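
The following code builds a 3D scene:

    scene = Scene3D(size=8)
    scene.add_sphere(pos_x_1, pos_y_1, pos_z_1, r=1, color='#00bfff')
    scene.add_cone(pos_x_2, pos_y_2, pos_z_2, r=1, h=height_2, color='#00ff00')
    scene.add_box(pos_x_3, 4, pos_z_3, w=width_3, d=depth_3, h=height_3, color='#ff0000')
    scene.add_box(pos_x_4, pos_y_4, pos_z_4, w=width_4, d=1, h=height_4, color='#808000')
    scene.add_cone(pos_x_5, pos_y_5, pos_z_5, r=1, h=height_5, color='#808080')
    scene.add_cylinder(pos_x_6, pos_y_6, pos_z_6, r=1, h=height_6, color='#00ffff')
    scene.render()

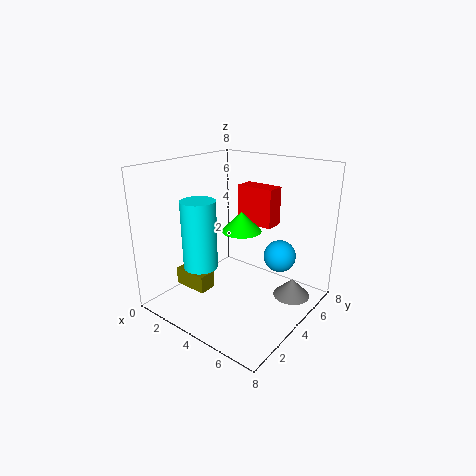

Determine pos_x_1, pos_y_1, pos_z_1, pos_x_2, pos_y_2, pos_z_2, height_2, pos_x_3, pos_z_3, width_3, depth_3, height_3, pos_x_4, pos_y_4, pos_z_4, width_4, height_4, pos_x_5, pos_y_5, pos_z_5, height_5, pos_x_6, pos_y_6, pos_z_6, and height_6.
pos_x_1 = 5
pos_y_1 = 7
pos_z_1 = 2
pos_x_2 = 5
pos_y_2 = 3
pos_z_2 = 5
height_2 = 1
pos_x_3 = 4
pos_z_3 = 5
width_3 = 2
depth_3 = 1
height_3 = 2
pos_x_4 = 1
pos_y_4 = 2
pos_z_4 = 1
width_4 = 2
height_4 = 1
pos_x_5 = 7
pos_y_5 = 5
pos_z_5 = 1
height_5 = 1
pos_x_6 = 2
pos_y_6 = 3
pos_z_6 = 2
height_6 = 4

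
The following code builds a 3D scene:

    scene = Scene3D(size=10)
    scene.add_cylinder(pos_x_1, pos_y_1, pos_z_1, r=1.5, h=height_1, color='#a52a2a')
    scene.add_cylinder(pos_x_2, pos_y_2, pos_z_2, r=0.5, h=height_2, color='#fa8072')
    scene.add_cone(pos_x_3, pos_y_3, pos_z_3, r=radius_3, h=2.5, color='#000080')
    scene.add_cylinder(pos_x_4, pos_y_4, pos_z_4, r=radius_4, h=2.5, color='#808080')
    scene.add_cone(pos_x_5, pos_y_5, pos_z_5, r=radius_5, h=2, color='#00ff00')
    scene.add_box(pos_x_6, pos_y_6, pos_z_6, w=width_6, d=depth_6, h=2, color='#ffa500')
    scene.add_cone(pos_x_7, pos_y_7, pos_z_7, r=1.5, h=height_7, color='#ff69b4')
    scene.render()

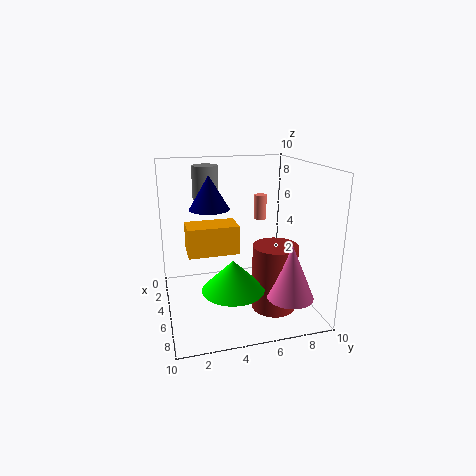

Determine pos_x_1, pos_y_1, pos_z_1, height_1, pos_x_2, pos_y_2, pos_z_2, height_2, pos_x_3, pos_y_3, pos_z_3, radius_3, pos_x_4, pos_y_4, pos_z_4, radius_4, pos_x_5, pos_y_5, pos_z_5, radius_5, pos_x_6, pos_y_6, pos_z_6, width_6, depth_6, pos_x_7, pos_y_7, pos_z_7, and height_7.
pos_x_1 = 7, pos_y_1 = 7, pos_z_1 = 0.5, height_1 = 4.5, pos_x_2 = 1, pos_y_2 = 8, pos_z_2 = 5, height_2 = 2, pos_x_3 = 2.5, pos_y_3 = 3.5, pos_z_3 = 6.5, radius_3 = 1.5, pos_x_4 = 1, pos_y_4 = 3.5, pos_z_4 = 7, radius_4 = 1, pos_x_5 = 7.5, pos_y_5 = 4, pos_z_5 = 2.5, radius_5 = 2, pos_x_6 = 3.5, pos_y_6 = 1.5, pos_z_6 = 4, width_6 = 2, depth_6 = 3.5, pos_x_7 = 8.5, pos_y_7 = 7.5, pos_z_7 = 2, height_7 = 3.5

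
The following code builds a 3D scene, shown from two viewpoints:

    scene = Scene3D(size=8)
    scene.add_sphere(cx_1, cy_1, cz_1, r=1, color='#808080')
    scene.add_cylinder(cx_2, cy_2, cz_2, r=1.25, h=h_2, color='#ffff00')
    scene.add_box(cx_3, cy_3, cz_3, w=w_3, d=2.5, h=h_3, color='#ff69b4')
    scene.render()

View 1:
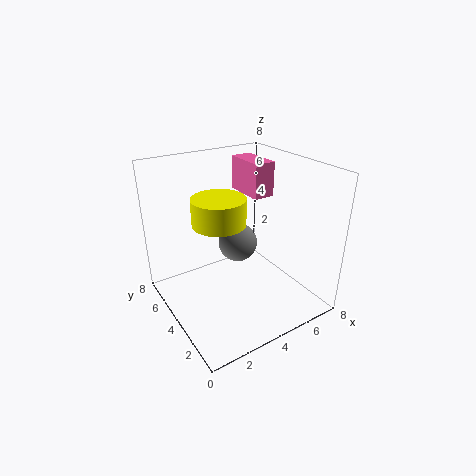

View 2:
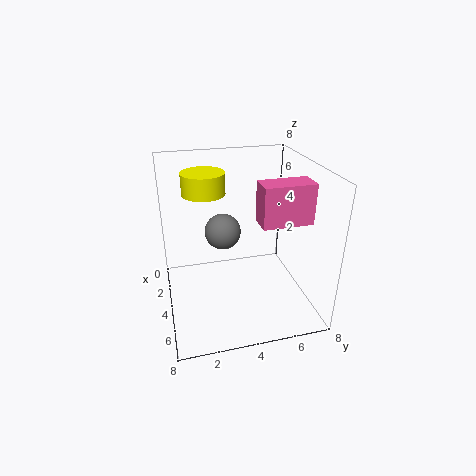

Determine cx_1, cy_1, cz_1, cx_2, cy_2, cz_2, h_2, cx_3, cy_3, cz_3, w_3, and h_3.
cx_1 = 3.5
cy_1 = 3.25
cz_1 = 4.25
cx_2 = 2
cy_2 = 2.5
cz_2 = 6
h_2 = 1.25
cx_3 = 5.5
cy_3 = 4.5
cz_3 = 5.75
w_3 = 1.25
h_3 = 2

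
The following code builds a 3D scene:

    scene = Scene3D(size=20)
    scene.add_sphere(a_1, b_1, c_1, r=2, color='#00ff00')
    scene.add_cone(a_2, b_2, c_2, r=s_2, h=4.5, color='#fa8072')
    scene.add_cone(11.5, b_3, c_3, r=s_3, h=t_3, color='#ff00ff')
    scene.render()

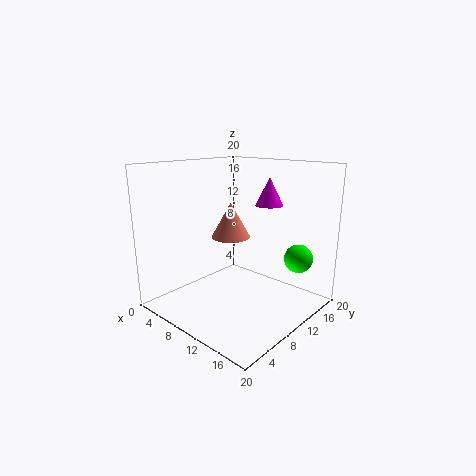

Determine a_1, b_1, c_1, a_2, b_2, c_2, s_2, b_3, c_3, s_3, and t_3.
a_1 = 16.5, b_1 = 15.5, c_1 = 7, a_2 = 11, b_2 = 7.5, c_2 = 11, s_2 = 2.5, b_3 = 15, c_3 = 14, s_3 = 2, t_3 = 4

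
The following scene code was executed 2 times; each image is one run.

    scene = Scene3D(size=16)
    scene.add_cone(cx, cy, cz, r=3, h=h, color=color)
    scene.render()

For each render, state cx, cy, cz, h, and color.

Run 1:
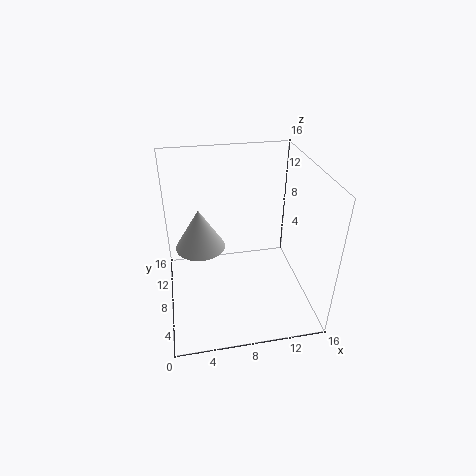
cx = 4, cy = 11.5, cz = 5, h = 5, color = 'lightgray'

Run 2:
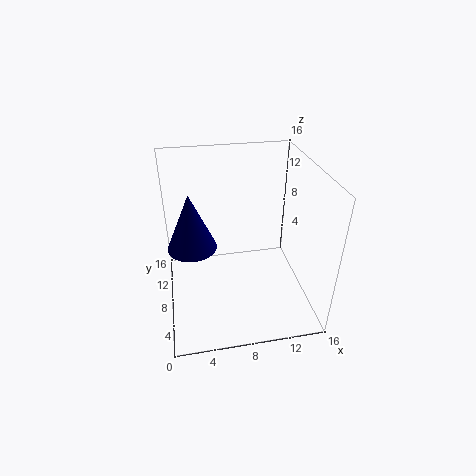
cx = 3, cy = 11.5, cz = 5, h = 7, color = 'navy'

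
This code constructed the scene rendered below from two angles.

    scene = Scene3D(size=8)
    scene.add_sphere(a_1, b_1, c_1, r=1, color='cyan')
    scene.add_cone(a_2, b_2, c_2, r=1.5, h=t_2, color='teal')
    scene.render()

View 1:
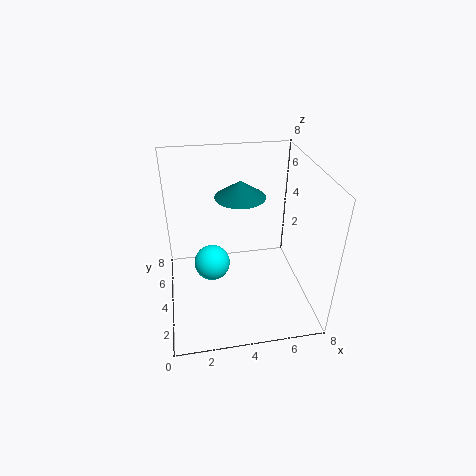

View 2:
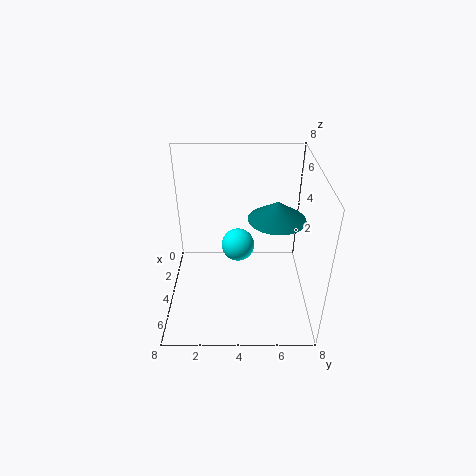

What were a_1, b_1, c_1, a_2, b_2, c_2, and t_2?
a_1 = 2.5
b_1 = 4
c_1 = 2.5
a_2 = 4.5
b_2 = 6
c_2 = 5.5
t_2 = 1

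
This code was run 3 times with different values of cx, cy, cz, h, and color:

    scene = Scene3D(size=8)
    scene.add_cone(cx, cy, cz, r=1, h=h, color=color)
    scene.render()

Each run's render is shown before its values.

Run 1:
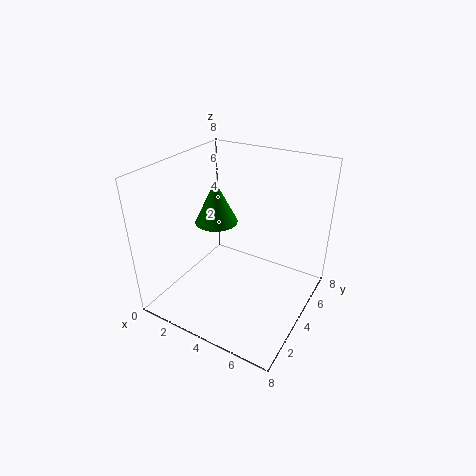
cx = 4
cy = 2
cz = 6
h = 2
color = 'green'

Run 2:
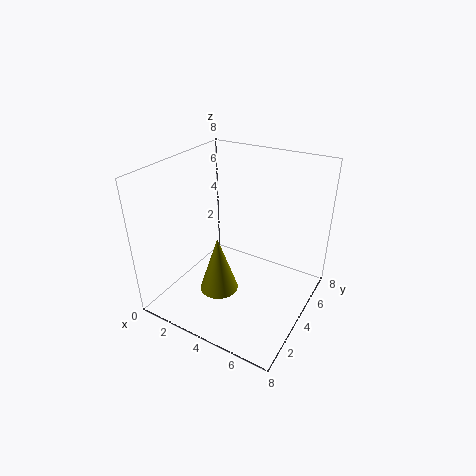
cx = 4
cy = 2
cz = 2
h = 3
color = 'olive'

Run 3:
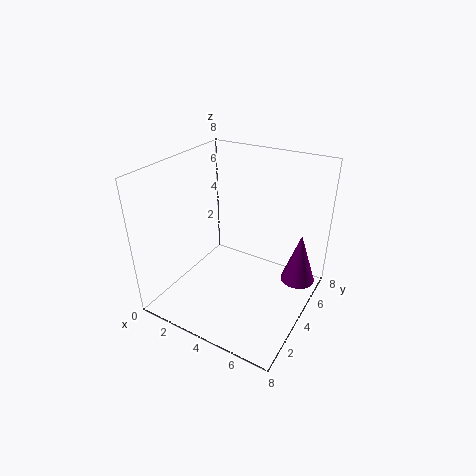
cx = 7
cy = 6
cz = 1
h = 3
color = 'purple'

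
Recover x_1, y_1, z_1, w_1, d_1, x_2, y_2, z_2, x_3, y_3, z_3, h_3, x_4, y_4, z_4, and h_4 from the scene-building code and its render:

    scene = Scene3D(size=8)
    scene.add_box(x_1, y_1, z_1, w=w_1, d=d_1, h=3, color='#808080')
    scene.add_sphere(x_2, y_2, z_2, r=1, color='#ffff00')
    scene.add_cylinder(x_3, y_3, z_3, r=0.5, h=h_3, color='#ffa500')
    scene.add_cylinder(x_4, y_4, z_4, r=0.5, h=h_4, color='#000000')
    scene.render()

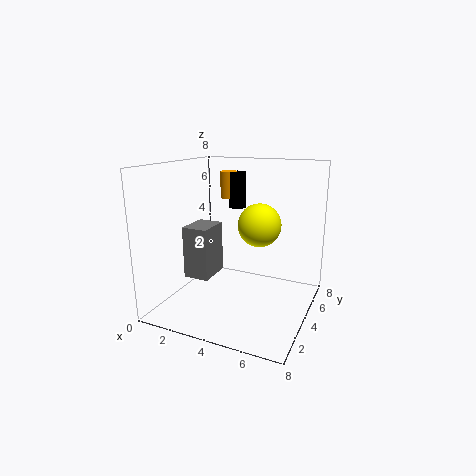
x_1 = 1, y_1 = 3, z_1 = 1.5, w_1 = 1.5, d_1 = 2, x_2 = 6, y_2 = 2, z_2 = 5.5, x_3 = 3, y_3 = 5, z_3 = 6, h_3 = 1.5, x_4 = 3.5, y_4 = 5, z_4 = 5.5, h_4 = 2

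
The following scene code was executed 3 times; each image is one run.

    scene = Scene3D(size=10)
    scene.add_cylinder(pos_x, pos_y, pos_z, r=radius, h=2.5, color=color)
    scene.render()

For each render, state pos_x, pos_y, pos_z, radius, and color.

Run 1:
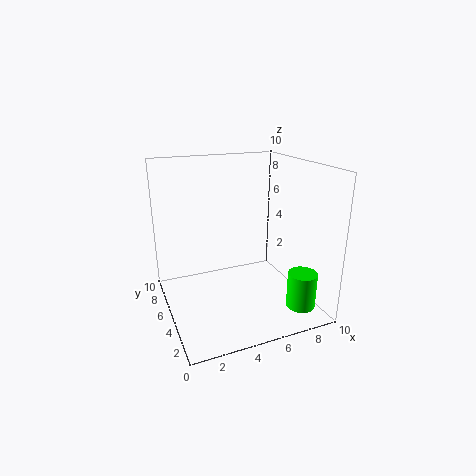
pos_x = 8.5
pos_y = 2
pos_z = 0.5
radius = 1
color = 'lime'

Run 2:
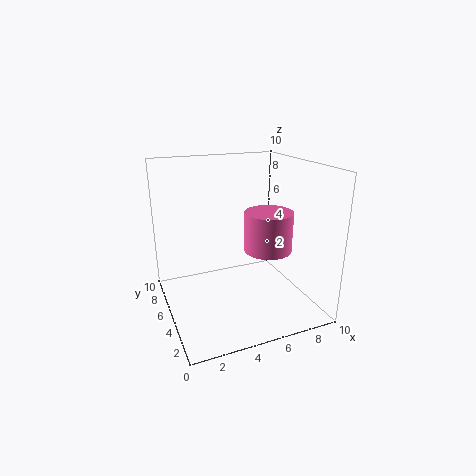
pos_x = 6
pos_y = 2.5
pos_z = 5
radius = 1.5
color = 'hotpink'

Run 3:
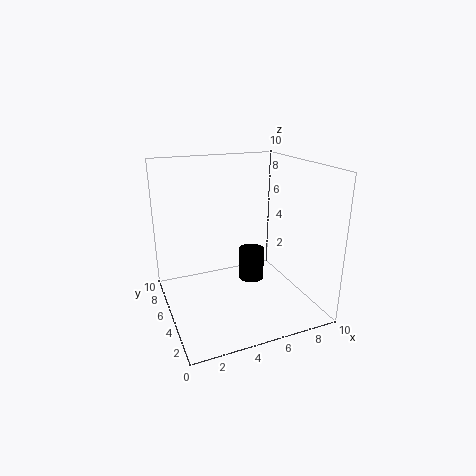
pos_x = 7
pos_y = 7
pos_z = 0.5
radius = 1
color = 'black'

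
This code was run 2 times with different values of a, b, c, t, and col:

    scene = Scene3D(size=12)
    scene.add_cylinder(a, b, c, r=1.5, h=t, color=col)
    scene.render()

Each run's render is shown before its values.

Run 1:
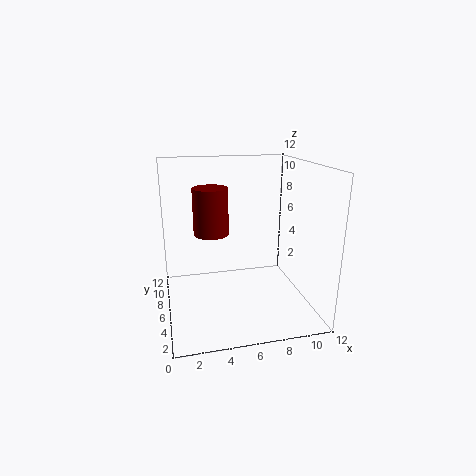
a = 4, b = 7.5, c = 6, t = 4, col = 'maroon'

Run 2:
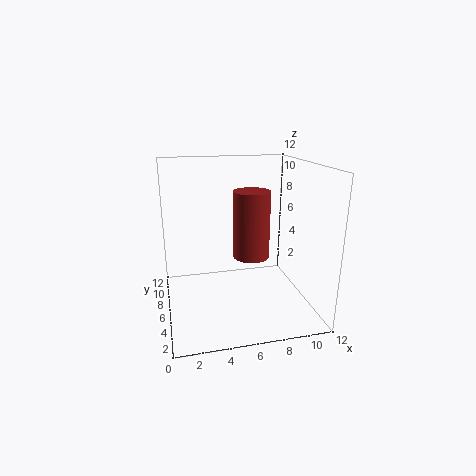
a = 7, b = 5.5, c = 4.5, t = 5.5, col = 'brown'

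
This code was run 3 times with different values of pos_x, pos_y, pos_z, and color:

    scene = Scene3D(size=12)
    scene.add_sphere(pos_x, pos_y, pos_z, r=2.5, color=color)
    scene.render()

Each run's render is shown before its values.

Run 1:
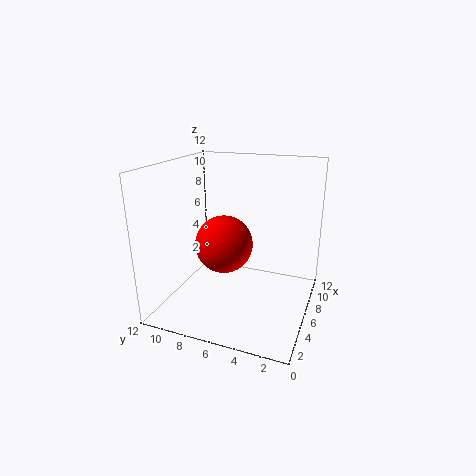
pos_x = 6.5
pos_y = 7.5
pos_z = 5
color = 'red'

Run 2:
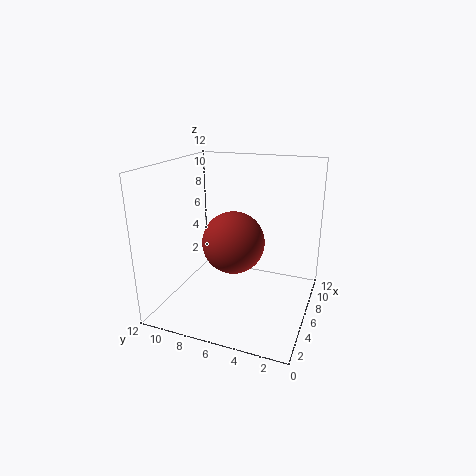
pos_x = 5
pos_y = 6
pos_z = 6
color = 'brown'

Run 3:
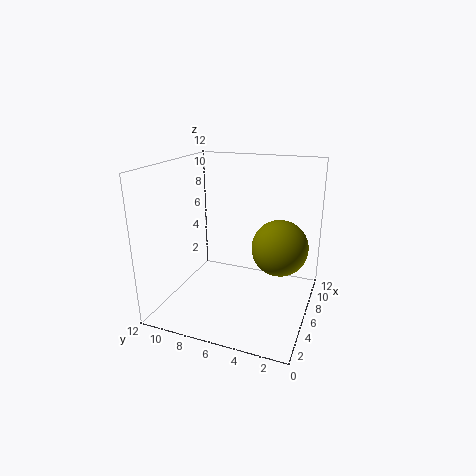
pos_x = 8.5
pos_y = 3
pos_z = 4.5
color = 'olive'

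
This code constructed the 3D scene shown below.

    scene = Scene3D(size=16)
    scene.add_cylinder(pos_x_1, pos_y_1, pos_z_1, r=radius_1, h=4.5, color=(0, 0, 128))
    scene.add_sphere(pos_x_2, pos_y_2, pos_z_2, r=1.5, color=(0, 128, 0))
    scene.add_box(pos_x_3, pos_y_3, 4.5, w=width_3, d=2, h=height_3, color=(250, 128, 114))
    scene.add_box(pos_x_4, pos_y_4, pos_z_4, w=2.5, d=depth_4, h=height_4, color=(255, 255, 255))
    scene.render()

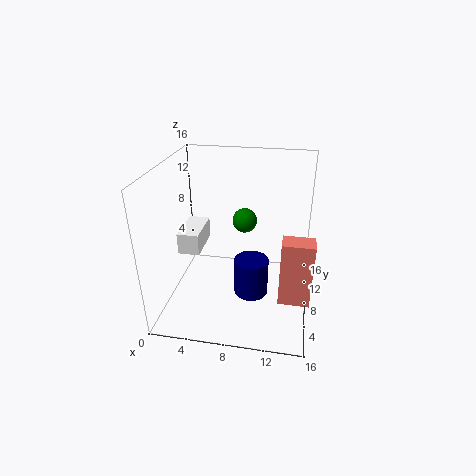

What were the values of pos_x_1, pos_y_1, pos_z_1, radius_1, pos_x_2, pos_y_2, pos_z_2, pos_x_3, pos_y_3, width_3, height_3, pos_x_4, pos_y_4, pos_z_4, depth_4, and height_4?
pos_x_1 = 9.5, pos_y_1 = 8.5, pos_z_1 = 0.5, radius_1 = 2, pos_x_2 = 8, pos_y_2 = 12.5, pos_z_2 = 8, pos_x_3 = 13, pos_y_3 = 2, width_3 = 3, height_3 = 6.5, pos_x_4 = 1, pos_y_4 = 7.5, pos_z_4 = 5.5, depth_4 = 5, height_4 = 2.5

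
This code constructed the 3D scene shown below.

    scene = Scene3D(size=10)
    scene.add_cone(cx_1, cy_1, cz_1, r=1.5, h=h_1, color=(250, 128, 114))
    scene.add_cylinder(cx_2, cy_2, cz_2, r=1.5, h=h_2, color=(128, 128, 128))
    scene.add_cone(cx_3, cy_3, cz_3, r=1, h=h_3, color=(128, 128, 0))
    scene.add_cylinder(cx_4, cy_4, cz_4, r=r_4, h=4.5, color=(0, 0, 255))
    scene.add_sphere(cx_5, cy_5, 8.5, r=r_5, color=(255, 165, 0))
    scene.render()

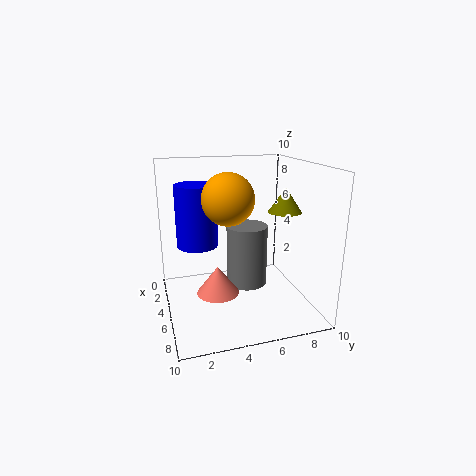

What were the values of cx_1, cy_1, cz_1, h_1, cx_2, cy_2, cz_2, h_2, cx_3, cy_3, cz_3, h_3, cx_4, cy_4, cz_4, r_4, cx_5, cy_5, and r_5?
cx_1 = 5, cy_1 = 3.5, cz_1 = 1, h_1 = 2, cx_2 = 4, cy_2 = 6, cz_2 = 1, h_2 = 4.5, cx_3 = 8, cy_3 = 7, cz_3 = 7.5, h_3 = 1.5, cx_4 = 3, cy_4 = 2.5, cz_4 = 4, r_4 = 1.5, cx_5 = 8, cy_5 = 3.5, r_5 = 1.5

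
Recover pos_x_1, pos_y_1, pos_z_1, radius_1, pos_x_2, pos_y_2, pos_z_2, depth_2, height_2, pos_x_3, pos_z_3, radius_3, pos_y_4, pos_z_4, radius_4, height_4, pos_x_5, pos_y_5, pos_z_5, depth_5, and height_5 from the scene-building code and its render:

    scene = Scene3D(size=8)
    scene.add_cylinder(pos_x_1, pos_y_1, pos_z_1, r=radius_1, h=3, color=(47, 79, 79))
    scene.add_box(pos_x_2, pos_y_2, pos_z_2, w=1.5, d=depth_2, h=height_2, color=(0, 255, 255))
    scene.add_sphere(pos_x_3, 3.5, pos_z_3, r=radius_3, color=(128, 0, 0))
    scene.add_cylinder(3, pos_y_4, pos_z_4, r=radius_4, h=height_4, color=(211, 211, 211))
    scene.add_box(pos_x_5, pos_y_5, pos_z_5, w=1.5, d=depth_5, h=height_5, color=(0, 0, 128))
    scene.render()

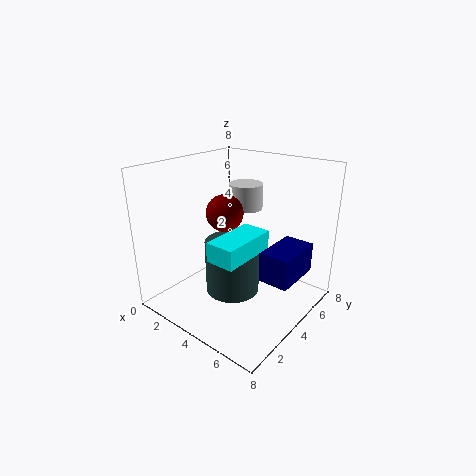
pos_x_1 = 4; pos_y_1 = 3.5; pos_z_1 = 1; radius_1 = 1.5; pos_x_2 = 4.5; pos_y_2 = 1; pos_z_2 = 4; depth_2 = 3; height_2 = 1; pos_x_3 = 3.5; pos_z_3 = 5.5; radius_3 = 1; pos_y_4 = 6; pos_z_4 = 5; radius_4 = 1; height_4 = 1.5; pos_x_5 = 6.5; pos_y_5 = 2.5; pos_z_5 = 3; depth_5 = 2.5; height_5 = 1.5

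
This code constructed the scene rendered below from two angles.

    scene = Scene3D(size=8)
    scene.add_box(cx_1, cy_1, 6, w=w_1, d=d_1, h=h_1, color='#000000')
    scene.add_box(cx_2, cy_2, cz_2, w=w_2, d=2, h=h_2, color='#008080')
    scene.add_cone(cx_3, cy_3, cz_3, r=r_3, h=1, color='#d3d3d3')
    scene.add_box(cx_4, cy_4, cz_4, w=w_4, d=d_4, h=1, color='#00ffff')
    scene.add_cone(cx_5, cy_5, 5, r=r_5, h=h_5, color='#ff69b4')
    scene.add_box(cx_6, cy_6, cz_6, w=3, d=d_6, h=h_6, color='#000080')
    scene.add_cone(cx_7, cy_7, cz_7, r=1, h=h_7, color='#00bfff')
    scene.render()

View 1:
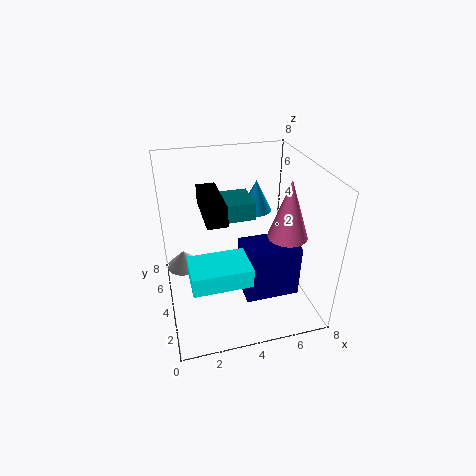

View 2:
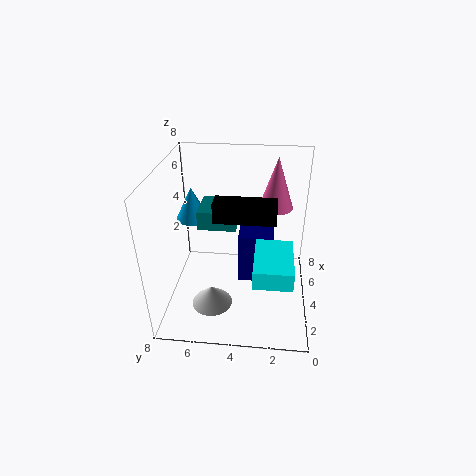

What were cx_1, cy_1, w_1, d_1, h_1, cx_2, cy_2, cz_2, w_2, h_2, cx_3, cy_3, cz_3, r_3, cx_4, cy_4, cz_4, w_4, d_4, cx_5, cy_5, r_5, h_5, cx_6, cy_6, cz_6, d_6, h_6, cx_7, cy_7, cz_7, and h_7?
cx_1 = 2
cy_1 = 2
w_1 = 1
d_1 = 3
h_1 = 1
cx_2 = 3
cy_2 = 4
cz_2 = 5
w_2 = 2
h_2 = 1
cx_3 = 1
cy_3 = 5
cz_3 = 2
r_3 = 1
cx_4 = 1
cy_4 = 1
cz_4 = 3
w_4 = 3
d_4 = 2
cx_5 = 6
cy_5 = 2
r_5 = 1
h_5 = 3
cx_6 = 4
cy_6 = 2
cz_6 = 1
d_6 = 2
h_6 = 3
cx_7 = 6
cy_7 = 7
cz_7 = 4
h_7 = 2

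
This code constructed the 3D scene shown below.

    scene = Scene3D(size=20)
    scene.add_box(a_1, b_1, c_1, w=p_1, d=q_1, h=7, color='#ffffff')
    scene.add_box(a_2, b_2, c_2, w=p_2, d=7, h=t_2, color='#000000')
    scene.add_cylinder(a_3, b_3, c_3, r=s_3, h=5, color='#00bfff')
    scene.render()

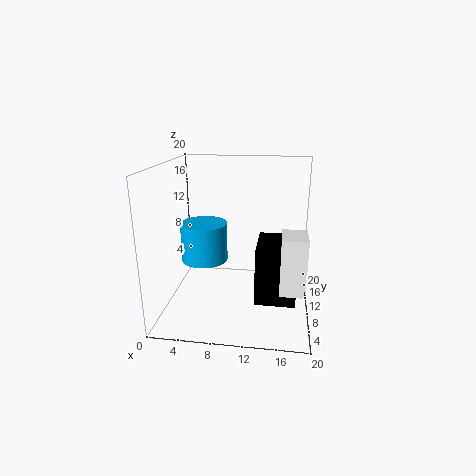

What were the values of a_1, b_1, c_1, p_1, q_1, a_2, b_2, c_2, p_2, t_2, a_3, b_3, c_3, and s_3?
a_1 = 16; b_1 = 2; c_1 = 6; p_1 = 3; q_1 = 4; a_2 = 13; b_2 = 3; c_2 = 4; p_2 = 5; t_2 = 7; a_3 = 6; b_3 = 7; c_3 = 8; s_3 = 3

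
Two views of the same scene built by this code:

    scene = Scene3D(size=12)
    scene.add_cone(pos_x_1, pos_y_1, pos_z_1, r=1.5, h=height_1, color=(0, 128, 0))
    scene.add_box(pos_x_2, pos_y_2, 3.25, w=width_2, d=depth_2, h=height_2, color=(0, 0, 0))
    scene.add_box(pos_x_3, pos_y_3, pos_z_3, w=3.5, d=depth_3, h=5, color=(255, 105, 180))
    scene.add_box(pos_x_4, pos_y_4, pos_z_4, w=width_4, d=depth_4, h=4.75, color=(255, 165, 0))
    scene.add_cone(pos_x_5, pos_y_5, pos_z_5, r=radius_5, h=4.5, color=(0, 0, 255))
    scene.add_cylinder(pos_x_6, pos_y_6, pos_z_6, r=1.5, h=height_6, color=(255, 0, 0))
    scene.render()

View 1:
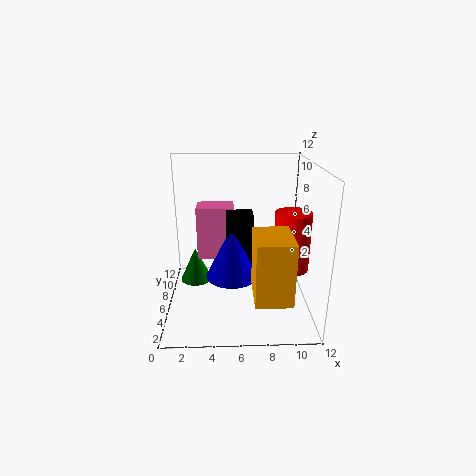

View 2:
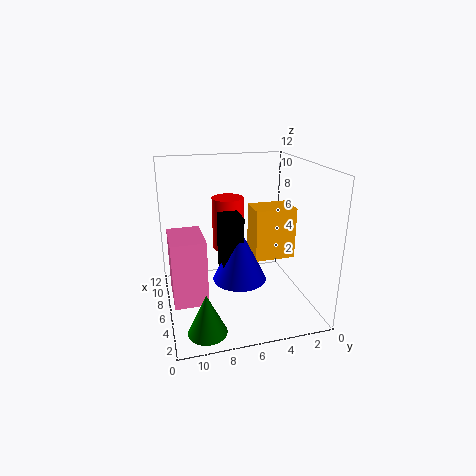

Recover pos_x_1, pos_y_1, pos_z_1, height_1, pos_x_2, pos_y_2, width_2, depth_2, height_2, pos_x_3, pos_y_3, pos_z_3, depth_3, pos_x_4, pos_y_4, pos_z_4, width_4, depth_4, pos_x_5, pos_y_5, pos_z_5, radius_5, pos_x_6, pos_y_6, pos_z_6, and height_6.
pos_x_1 = 2; pos_y_1 = 9.5; pos_z_1 = 0.25; height_1 = 3.25; pos_x_2 = 5; pos_y_2 = 5.75; width_2 = 2.25; depth_2 = 1.75; height_2 = 4.75; pos_x_3 = 2.25; pos_y_3 = 9.25; pos_z_3 = 2.5; depth_3 = 2.5; pos_x_4 = 7; pos_y_4 = 0.25; pos_z_4 = 3; width_4 = 2.75; depth_4 = 3.75; pos_x_5 = 5.5; pos_y_5 = 6; pos_z_5 = 2.5; radius_5 = 2.25; pos_x_6 = 10.5; pos_y_6 = 5.75; pos_z_6 = 3.25; height_6 = 5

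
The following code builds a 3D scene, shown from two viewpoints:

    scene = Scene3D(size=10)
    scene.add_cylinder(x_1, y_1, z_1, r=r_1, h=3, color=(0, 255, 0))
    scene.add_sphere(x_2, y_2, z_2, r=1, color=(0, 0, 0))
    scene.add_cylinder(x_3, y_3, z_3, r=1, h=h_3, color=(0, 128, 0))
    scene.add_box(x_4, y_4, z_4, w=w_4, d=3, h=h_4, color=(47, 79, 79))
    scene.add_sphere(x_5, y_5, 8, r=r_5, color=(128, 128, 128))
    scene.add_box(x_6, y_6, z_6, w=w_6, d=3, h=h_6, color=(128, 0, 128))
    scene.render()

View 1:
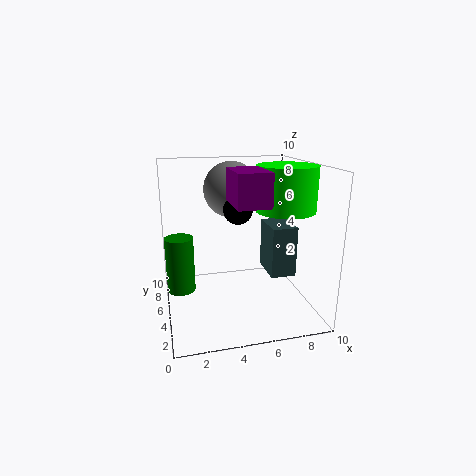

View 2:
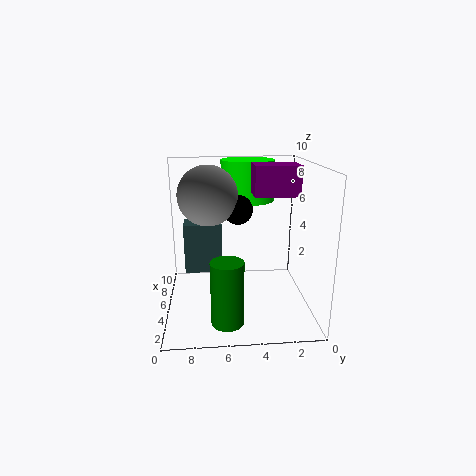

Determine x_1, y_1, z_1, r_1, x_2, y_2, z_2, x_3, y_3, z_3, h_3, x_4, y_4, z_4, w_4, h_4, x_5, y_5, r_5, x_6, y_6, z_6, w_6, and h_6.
x_1 = 8
y_1 = 4
z_1 = 7
r_1 = 2
x_2 = 5
y_2 = 5
z_2 = 7
x_3 = 1
y_3 = 6
z_3 = 1
h_3 = 4
x_4 = 8
y_4 = 6
z_4 = 1
w_4 = 2
h_4 = 4
x_5 = 5
y_5 = 7
r_5 = 2
x_6 = 4
y_6 = 1
z_6 = 8
w_6 = 2
h_6 = 2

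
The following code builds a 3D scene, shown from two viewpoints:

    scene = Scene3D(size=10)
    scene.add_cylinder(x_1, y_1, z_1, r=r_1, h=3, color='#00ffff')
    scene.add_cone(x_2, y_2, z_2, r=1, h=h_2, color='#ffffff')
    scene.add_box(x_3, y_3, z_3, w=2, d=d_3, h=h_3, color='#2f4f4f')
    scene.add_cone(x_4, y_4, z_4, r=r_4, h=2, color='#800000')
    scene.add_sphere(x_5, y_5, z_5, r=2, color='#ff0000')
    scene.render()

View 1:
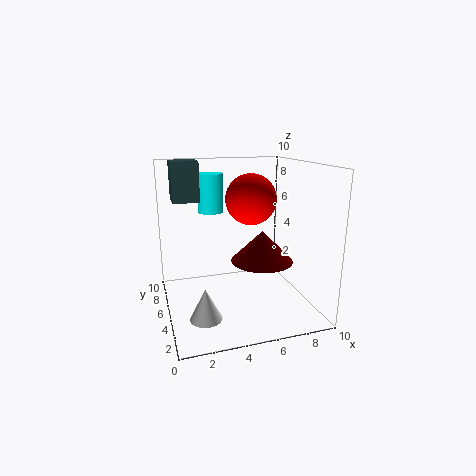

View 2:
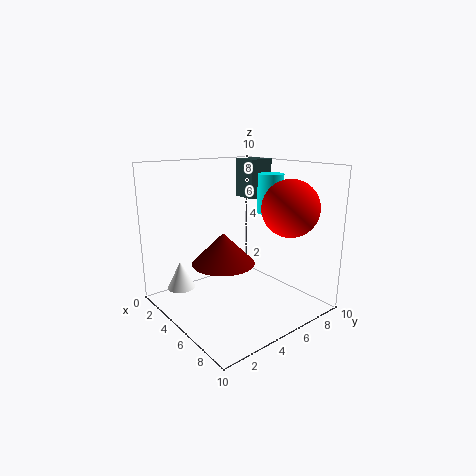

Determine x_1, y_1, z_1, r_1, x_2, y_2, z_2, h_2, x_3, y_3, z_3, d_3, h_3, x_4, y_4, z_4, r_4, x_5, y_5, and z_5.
x_1 = 4
y_1 = 9
z_1 = 6
r_1 = 1
x_2 = 2
y_2 = 2
z_2 = 1
h_2 = 2
x_3 = 1
y_3 = 8
z_3 = 7
d_3 = 2
h_3 = 3
x_4 = 6
y_4 = 3
z_4 = 4
r_4 = 2
x_5 = 7
y_5 = 8
z_5 = 7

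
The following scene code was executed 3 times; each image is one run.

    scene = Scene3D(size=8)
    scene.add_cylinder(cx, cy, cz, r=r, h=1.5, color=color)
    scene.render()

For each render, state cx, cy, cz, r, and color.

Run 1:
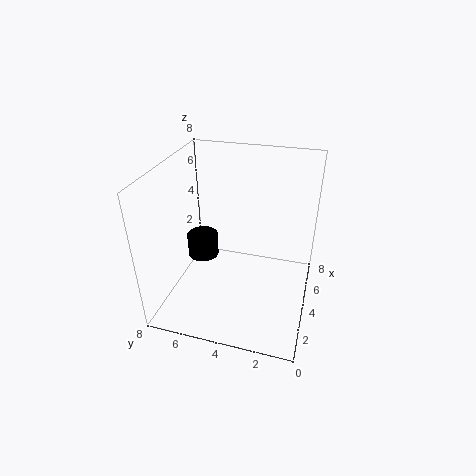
cx = 6; cy = 7; cz = 1; r = 1; color = 'black'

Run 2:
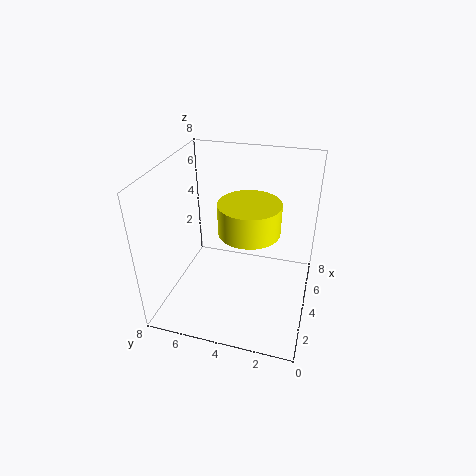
cx = 2.5; cy = 3; cz = 5.5; r = 1.5; color = 'yellow'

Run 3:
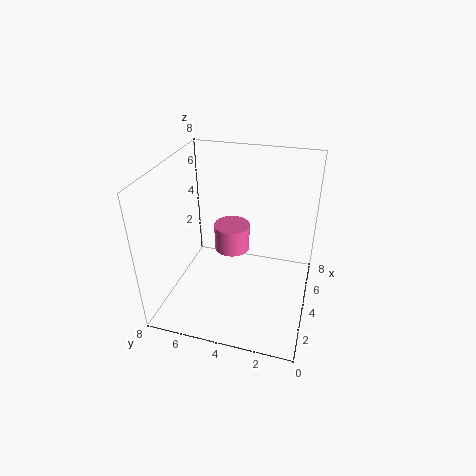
cx = 4.5; cy = 4.5; cz = 3; r = 1; color = 'hotpink'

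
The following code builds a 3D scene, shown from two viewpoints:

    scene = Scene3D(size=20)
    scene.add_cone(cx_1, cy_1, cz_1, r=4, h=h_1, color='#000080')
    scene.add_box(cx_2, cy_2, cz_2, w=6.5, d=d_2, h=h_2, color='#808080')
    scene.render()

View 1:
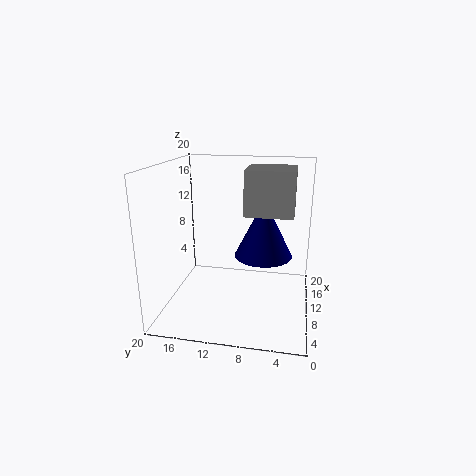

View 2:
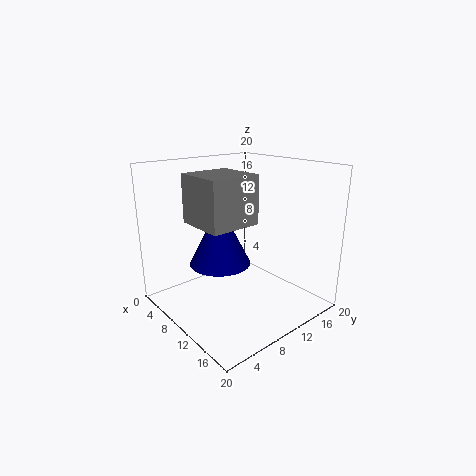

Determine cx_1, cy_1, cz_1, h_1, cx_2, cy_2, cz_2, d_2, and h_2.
cx_1 = 10.5, cy_1 = 6.5, cz_1 = 7.5, h_1 = 8, cx_2 = 8.5, cy_2 = 2.5, cz_2 = 13.5, d_2 = 6.5, h_2 = 6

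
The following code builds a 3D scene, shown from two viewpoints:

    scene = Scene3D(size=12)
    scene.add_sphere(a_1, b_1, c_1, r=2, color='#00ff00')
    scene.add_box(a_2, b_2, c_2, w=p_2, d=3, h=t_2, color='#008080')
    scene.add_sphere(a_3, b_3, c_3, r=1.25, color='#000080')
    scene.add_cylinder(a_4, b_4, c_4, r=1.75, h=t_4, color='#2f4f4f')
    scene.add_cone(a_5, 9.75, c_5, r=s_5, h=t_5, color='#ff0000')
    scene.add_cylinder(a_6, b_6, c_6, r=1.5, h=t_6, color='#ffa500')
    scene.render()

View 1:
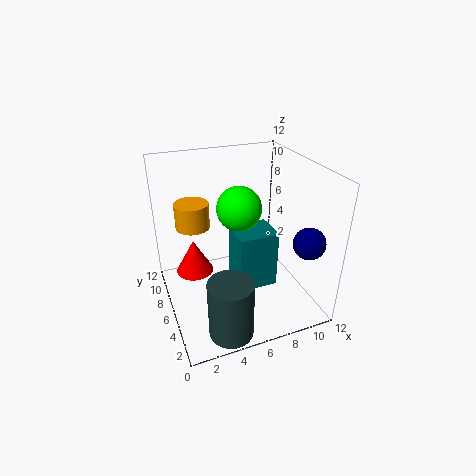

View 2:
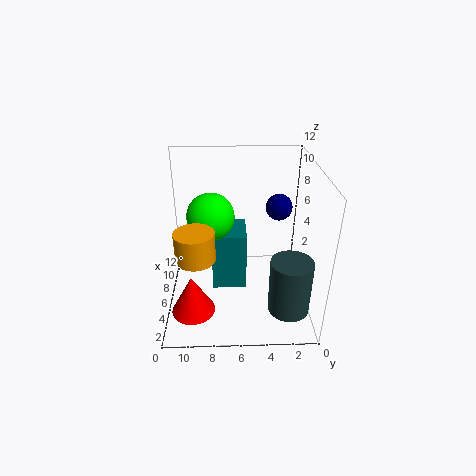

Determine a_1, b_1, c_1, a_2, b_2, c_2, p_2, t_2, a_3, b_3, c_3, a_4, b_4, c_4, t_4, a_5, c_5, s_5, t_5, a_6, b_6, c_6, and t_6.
a_1 = 7; b_1 = 8.25; c_1 = 7.5; a_2 = 6; b_2 = 5.25; c_2 = 0.75; p_2 = 3.5; t_2 = 5.25; a_3 = 10.25; b_3 = 2; c_3 = 6.75; a_4 = 3.75; b_4 = 1.75; c_4 = 0.25; t_4 = 4.75; a_5 = 3; c_5 = 1; s_5 = 1.75; t_5 = 3.25; a_6 = 3; b_6 = 9.25; c_6 = 6; t_6 = 2.25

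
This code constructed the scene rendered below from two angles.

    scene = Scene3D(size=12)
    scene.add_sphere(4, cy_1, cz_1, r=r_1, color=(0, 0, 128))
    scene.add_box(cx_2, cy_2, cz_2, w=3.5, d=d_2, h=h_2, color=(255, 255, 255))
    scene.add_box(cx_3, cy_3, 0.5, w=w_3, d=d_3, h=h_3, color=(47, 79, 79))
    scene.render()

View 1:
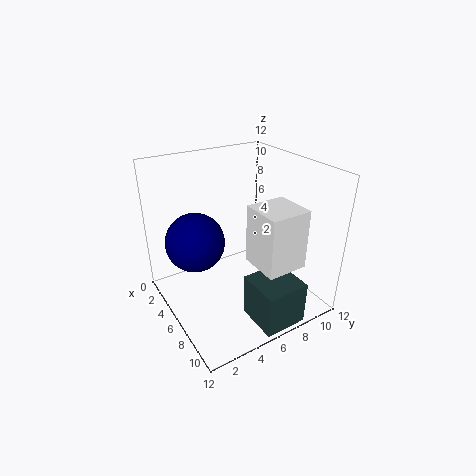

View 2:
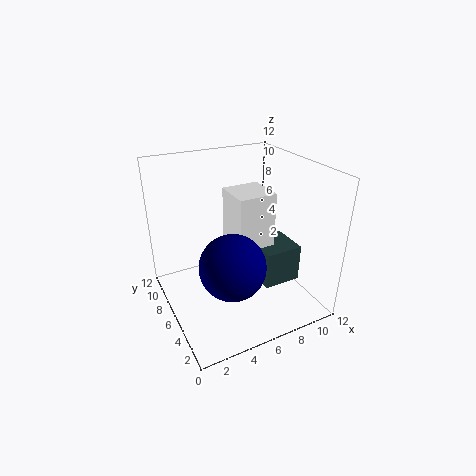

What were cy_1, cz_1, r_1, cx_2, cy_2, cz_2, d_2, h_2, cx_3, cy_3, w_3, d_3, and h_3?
cy_1 = 3, cz_1 = 5.5, r_1 = 2.5, cx_2 = 6.5, cy_2 = 6.5, cz_2 = 4, d_2 = 3.5, h_2 = 5, cx_3 = 8.5, cy_3 = 5, w_3 = 3.5, d_3 = 3.5, h_3 = 3.5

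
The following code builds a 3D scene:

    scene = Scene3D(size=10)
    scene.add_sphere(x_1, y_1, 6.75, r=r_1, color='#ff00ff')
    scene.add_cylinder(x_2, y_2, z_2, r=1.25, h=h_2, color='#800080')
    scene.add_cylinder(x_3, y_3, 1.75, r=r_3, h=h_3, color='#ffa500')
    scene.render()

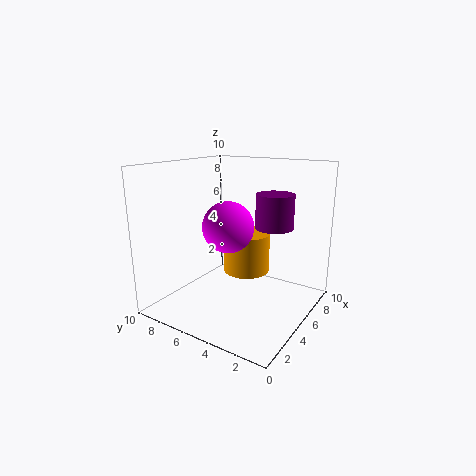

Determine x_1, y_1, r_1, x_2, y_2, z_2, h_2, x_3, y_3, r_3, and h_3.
x_1 = 2, y_1 = 3.75, r_1 = 1.5, x_2 = 5.5, y_2 = 2.5, z_2 = 6, h_2 = 2.25, x_3 = 7, y_3 = 5.5, r_3 = 1.75, h_3 = 3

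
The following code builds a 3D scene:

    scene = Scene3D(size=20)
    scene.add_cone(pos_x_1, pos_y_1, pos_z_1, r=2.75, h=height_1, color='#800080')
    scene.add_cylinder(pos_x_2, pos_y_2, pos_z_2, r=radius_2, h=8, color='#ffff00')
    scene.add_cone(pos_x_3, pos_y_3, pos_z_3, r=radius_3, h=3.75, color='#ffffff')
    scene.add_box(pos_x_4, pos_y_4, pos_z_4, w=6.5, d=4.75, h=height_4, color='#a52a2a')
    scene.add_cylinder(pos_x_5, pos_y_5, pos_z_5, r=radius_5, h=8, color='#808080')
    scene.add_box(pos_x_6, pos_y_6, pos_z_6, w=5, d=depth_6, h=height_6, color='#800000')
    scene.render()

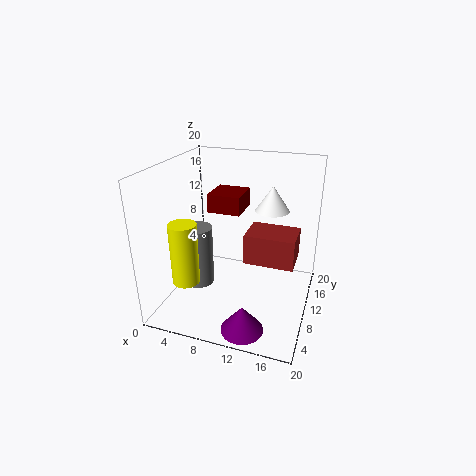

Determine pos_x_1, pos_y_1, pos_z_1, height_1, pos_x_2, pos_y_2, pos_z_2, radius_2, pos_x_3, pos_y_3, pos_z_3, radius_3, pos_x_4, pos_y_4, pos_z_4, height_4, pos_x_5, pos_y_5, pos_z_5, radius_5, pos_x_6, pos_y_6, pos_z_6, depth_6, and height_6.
pos_x_1 = 13; pos_y_1 = 2.75; pos_z_1 = 0.75; height_1 = 3.5; pos_x_2 = 5.25; pos_y_2 = 3.25; pos_z_2 = 6.25; radius_2 = 1.75; pos_x_3 = 13.5; pos_y_3 = 15.25; pos_z_3 = 12.5; radius_3 = 2.5; pos_x_4 = 11.75; pos_y_4 = 7; pos_z_4 = 8; height_4 = 4; pos_x_5 = 5.75; pos_y_5 = 6; pos_z_5 = 4.75; radius_5 = 2; pos_x_6 = 4.25; pos_y_6 = 12.75; pos_z_6 = 12; depth_6 = 5.25; height_6 = 2.75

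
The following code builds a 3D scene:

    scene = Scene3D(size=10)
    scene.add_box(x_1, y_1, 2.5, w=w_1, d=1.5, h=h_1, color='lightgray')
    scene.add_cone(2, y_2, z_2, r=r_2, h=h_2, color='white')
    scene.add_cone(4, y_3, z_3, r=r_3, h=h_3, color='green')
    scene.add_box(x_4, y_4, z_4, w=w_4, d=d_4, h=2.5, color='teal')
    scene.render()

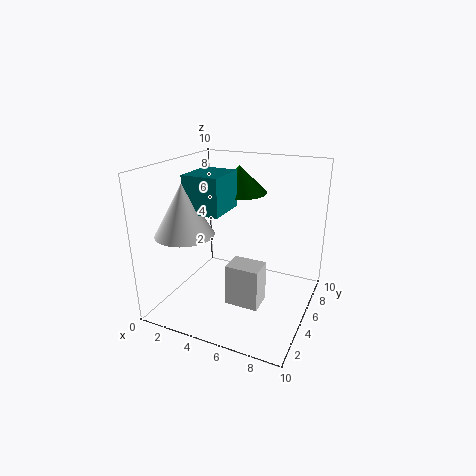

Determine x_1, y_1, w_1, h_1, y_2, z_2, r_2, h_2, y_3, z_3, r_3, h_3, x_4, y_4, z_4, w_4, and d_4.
x_1 = 6; y_1 = 1; w_1 = 2; h_1 = 2.5; y_2 = 3; z_2 = 5.5; r_2 = 2; h_2 = 3.5; y_3 = 7.5; z_3 = 7.5; r_3 = 2; h_3 = 2; x_4 = 2; y_4 = 3; z_4 = 7; w_4 = 2.5; d_4 = 3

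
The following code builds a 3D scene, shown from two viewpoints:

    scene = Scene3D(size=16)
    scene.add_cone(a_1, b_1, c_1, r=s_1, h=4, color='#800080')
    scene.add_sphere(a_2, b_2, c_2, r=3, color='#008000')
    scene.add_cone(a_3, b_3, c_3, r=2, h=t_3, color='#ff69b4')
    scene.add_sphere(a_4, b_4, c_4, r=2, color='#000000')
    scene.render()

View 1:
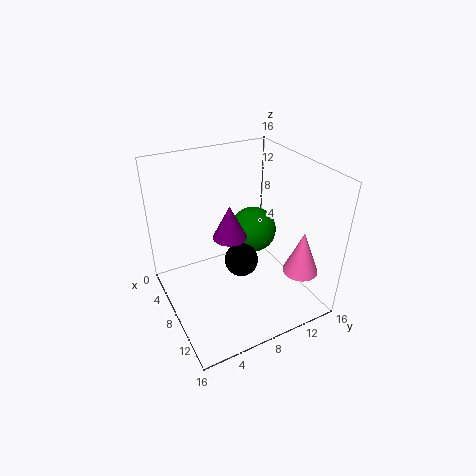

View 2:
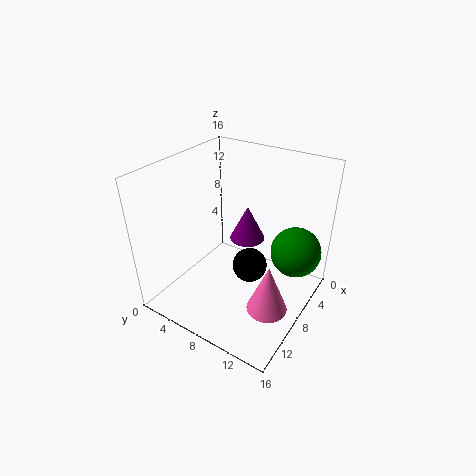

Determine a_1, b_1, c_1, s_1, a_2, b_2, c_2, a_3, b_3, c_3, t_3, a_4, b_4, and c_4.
a_1 = 6; b_1 = 8; c_1 = 7; s_1 = 2; a_2 = 3; b_2 = 13; c_2 = 5; a_3 = 12; b_3 = 14; c_3 = 4; t_3 = 5; a_4 = 7; b_4 = 9; c_4 = 4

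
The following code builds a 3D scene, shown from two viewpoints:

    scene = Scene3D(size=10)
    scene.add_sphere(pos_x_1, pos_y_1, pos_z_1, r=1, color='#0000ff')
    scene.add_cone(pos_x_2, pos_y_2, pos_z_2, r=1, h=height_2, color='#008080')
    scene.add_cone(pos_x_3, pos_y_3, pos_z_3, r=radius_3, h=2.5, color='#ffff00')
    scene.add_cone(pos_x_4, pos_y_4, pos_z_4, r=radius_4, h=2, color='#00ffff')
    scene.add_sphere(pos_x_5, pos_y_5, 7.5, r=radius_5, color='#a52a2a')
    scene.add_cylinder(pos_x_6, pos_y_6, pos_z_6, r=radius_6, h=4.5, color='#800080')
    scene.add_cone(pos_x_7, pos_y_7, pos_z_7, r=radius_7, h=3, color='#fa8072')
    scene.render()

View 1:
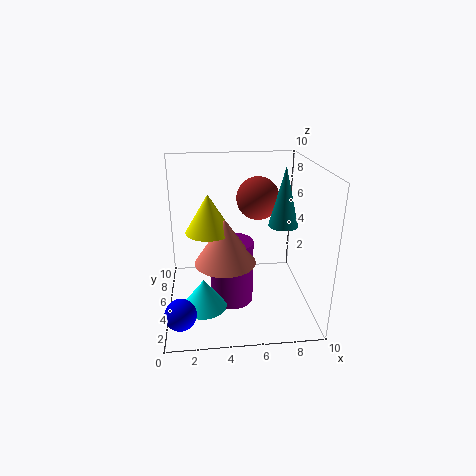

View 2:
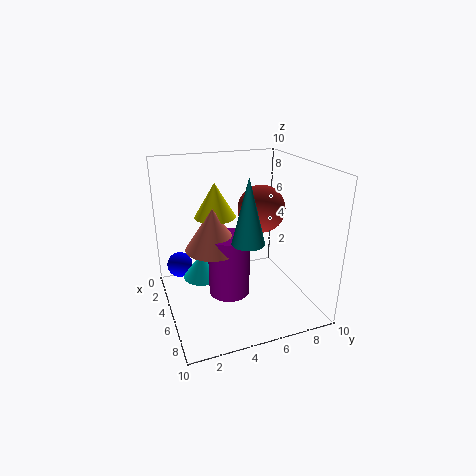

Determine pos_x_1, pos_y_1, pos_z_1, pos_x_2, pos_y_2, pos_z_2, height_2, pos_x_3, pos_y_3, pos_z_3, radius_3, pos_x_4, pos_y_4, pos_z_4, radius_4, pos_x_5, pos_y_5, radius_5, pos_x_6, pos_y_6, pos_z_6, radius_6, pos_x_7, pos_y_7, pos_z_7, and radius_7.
pos_x_1 = 1; pos_y_1 = 1.5; pos_z_1 = 1.5; pos_x_2 = 8; pos_y_2 = 4.5; pos_z_2 = 6; height_2 = 4; pos_x_3 = 3; pos_y_3 = 4; pos_z_3 = 6; radius_3 = 1.5; pos_x_4 = 2.5; pos_y_4 = 3; pos_z_4 = 1; radius_4 = 1.5; pos_x_5 = 6.5; pos_y_5 = 6; radius_5 = 1.5; pos_x_6 = 4.5; pos_y_6 = 4.5; pos_z_6 = 0.5; radius_6 = 1.5; pos_x_7 = 4; pos_y_7 = 3.5; pos_z_7 = 4; radius_7 = 2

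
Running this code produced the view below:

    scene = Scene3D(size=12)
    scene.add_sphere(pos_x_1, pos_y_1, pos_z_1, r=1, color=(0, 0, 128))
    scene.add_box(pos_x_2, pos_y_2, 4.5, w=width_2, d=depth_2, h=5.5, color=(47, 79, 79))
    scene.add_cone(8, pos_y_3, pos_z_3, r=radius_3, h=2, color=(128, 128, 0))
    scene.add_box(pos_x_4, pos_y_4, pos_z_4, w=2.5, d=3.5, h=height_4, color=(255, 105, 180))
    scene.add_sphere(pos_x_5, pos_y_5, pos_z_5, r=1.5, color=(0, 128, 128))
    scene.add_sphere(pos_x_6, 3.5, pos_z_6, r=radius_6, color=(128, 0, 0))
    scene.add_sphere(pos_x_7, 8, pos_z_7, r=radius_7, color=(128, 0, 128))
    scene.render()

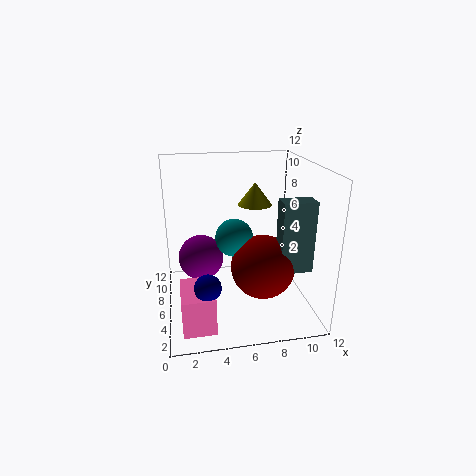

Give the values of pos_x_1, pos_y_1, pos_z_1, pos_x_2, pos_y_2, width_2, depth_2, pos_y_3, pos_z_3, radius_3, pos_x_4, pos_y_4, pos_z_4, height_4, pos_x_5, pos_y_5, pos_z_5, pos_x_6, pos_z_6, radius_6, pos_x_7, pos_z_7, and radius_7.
pos_x_1 = 3, pos_y_1 = 2, pos_z_1 = 4, pos_x_2 = 8.5, pos_y_2 = 2, width_2 = 2.5, depth_2 = 1.5, pos_y_3 = 8.5, pos_z_3 = 8, radius_3 = 1.5, pos_x_4 = 1, pos_y_4 = 1, pos_z_4 = 0.5, height_4 = 3, pos_x_5 = 5.5, pos_y_5 = 5, pos_z_5 = 6.5, pos_x_6 = 7.5, pos_z_6 = 4.5, radius_6 = 2.5, pos_x_7 = 3, pos_z_7 = 3.5, radius_7 = 2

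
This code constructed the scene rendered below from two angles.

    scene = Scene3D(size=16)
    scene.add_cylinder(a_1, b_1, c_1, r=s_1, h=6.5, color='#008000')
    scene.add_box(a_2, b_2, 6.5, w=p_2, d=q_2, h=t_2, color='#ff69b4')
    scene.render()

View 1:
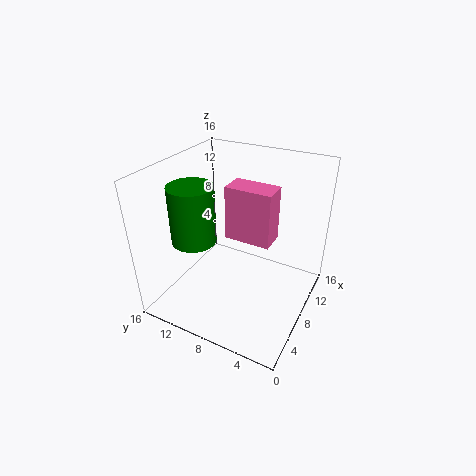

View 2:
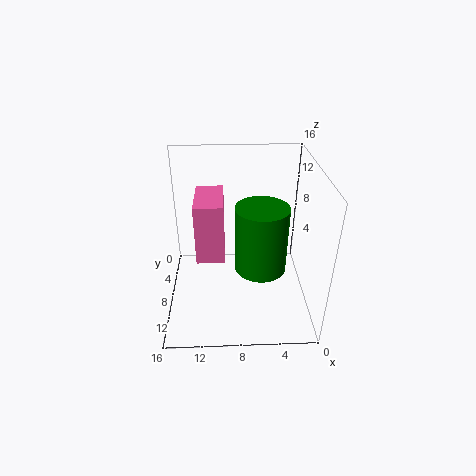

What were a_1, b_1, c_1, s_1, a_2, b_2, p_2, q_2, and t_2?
a_1 = 6, b_1 = 12.5, c_1 = 7.5, s_1 = 2.5, a_2 = 9.5, b_2 = 5, p_2 = 3, q_2 = 5.5, t_2 = 6.5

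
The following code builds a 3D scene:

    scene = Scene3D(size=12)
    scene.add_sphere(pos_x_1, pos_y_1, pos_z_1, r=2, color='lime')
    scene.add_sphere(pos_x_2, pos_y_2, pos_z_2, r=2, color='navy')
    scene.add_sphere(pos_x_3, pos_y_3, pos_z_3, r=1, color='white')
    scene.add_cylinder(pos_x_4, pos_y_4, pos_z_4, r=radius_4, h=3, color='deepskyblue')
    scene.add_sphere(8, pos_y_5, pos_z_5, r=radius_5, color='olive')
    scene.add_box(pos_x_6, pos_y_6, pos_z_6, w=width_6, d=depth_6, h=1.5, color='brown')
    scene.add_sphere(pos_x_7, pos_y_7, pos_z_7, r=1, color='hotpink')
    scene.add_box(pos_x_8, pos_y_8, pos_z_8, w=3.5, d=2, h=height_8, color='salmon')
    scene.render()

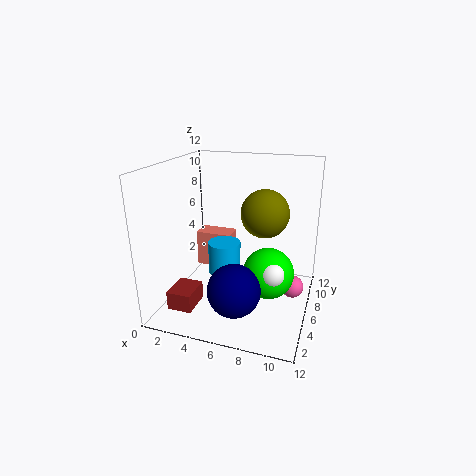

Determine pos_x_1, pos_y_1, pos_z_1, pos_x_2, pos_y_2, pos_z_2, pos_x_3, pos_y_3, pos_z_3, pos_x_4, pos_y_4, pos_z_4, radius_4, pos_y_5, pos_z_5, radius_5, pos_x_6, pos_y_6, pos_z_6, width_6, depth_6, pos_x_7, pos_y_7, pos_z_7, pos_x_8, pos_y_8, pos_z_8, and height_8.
pos_x_1 = 9; pos_y_1 = 4.5; pos_z_1 = 4; pos_x_2 = 7; pos_y_2 = 2; pos_z_2 = 3.5; pos_x_3 = 9.5; pos_y_3 = 3.5; pos_z_3 = 4.5; pos_x_4 = 4; pos_y_4 = 8; pos_z_4 = 1.5; radius_4 = 1.5; pos_y_5 = 7; pos_z_5 = 8; radius_5 = 2; pos_x_6 = 1.5; pos_y_6 = 1.5; pos_z_6 = 1; width_6 = 2; depth_6 = 2.5; pos_x_7 = 10.5; pos_y_7 = 8; pos_z_7 = 1; pos_x_8 = 0.5; pos_y_8 = 9.5; pos_z_8 = 1; height_8 = 3.5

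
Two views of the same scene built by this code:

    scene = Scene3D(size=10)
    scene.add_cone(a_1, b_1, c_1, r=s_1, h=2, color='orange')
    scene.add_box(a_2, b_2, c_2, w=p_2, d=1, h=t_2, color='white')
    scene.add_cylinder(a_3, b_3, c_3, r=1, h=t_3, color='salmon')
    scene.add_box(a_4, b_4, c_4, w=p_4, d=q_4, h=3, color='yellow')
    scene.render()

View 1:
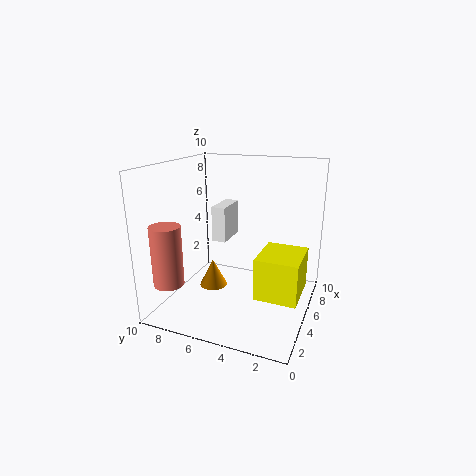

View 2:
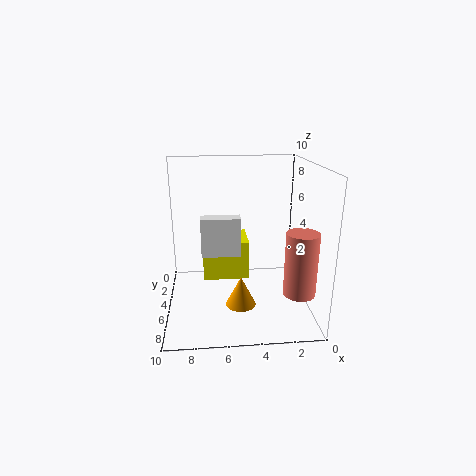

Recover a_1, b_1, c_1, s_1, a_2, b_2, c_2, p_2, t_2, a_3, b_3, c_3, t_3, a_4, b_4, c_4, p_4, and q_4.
a_1 = 5, b_1 = 7, c_1 = 1, s_1 = 1, a_2 = 5, b_2 = 6, c_2 = 4.5, p_2 = 2.5, t_2 = 2.5, a_3 = 1.5, b_3 = 8.5, c_3 = 2.5, t_3 = 4, a_4 = 4, b_4 = 0.5, c_4 = 1, p_4 = 3.5, q_4 = 3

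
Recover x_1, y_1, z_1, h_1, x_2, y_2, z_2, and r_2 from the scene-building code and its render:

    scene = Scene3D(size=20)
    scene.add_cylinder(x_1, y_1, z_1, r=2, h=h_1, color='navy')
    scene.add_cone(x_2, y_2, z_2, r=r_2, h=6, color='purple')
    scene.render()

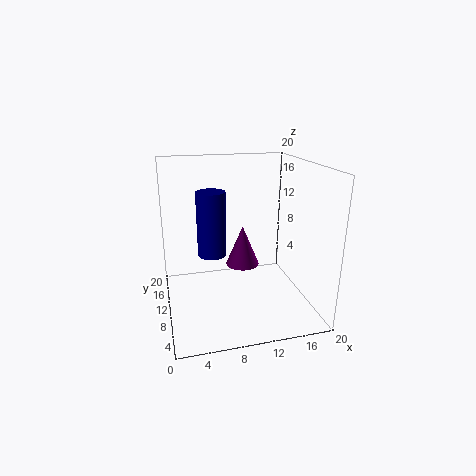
x_1 = 6.5
y_1 = 11
z_1 = 7.5
h_1 = 9
x_2 = 11.5
y_2 = 13
z_2 = 4.5
r_2 = 2.5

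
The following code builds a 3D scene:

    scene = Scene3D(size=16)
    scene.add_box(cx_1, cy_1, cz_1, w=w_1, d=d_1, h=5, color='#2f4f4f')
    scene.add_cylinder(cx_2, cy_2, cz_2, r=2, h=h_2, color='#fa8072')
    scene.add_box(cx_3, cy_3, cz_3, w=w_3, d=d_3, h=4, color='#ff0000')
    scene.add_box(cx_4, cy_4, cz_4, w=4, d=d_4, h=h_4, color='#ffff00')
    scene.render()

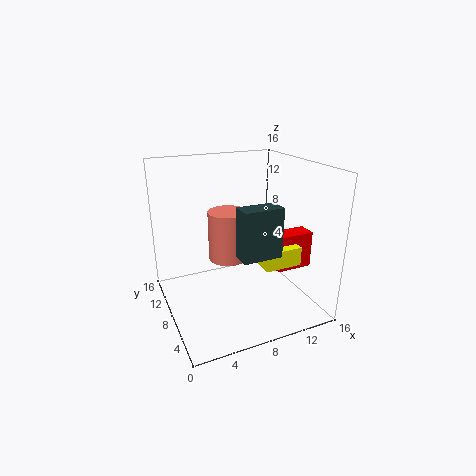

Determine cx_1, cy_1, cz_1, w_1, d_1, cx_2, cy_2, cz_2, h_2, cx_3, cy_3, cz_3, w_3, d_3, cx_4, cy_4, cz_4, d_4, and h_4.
cx_1 = 6; cy_1 = 2; cz_1 = 8; w_1 = 4; d_1 = 2; cx_2 = 6; cy_2 = 6; cz_2 = 7; h_2 = 5; cx_3 = 11; cy_3 = 4; cz_3 = 5; w_3 = 4; d_3 = 2; cx_4 = 9; cy_4 = 3; cz_4 = 6; d_4 = 4; h_4 = 2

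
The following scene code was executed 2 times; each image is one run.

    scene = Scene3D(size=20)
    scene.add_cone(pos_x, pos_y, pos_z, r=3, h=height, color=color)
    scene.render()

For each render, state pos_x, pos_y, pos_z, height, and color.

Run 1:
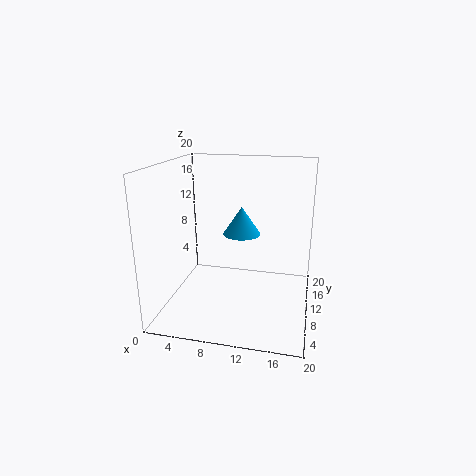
pos_x = 9
pos_y = 17
pos_z = 8
height = 4.5
color = 'deepskyblue'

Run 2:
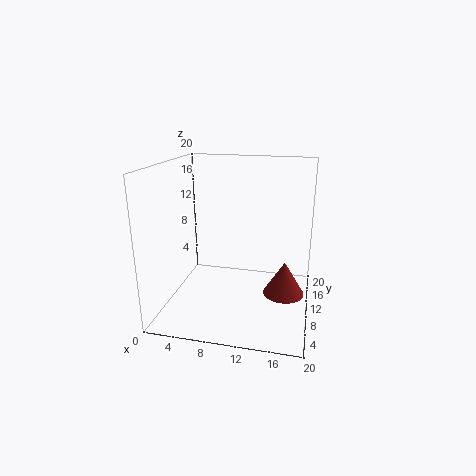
pos_x = 16.5
pos_y = 12
pos_z = 1
height = 5
color = 'brown'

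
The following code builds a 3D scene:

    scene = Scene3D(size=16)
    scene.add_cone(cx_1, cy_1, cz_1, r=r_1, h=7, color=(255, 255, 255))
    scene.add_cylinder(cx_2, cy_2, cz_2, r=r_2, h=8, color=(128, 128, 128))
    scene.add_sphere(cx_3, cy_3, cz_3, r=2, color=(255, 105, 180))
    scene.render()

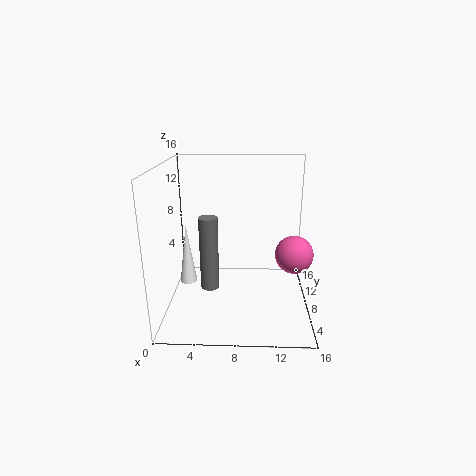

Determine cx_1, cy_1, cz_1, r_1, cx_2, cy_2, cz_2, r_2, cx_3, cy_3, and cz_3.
cx_1 = 2
cy_1 = 9
cz_1 = 2
r_1 = 1
cx_2 = 5
cy_2 = 6
cz_2 = 3
r_2 = 1
cx_3 = 14
cy_3 = 6
cz_3 = 7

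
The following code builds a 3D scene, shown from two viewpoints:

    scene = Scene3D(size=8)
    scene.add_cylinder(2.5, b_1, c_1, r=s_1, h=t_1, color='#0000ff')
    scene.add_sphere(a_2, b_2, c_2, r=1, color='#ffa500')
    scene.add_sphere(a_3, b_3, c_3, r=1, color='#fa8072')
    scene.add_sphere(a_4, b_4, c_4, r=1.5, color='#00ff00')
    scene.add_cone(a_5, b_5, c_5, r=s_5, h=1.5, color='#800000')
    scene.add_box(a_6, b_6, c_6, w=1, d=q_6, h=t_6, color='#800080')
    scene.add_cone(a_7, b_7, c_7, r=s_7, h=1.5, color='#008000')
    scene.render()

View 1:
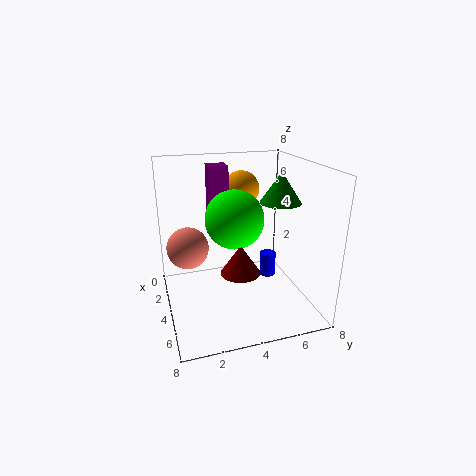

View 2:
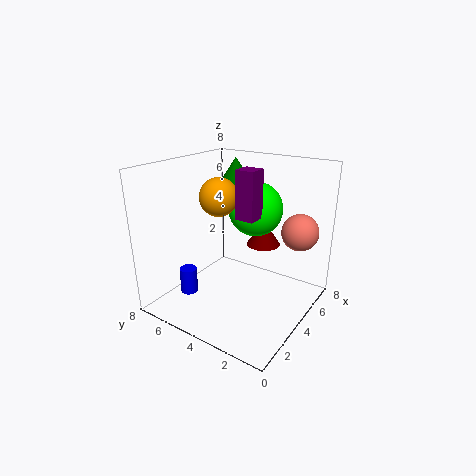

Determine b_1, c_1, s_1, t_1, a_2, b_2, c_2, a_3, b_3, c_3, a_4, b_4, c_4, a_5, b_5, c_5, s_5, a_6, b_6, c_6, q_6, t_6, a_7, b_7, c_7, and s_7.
b_1 = 6.5, c_1 = 0.5, s_1 = 0.5, t_1 = 1.5, a_2 = 3, b_2 = 4.5, c_2 = 6.5, a_3 = 5.5, b_3 = 1, c_3 = 4.5, a_4 = 5, b_4 = 3.5, c_4 = 5.5, a_5 = 6, b_5 = 3.5, c_5 = 3, s_5 = 1, a_6 = 3, b_6 = 2.5, c_6 = 5.5, q_6 = 1, t_6 = 2.5, a_7 = 6, b_7 = 5.5, c_7 = 6.5, s_7 = 1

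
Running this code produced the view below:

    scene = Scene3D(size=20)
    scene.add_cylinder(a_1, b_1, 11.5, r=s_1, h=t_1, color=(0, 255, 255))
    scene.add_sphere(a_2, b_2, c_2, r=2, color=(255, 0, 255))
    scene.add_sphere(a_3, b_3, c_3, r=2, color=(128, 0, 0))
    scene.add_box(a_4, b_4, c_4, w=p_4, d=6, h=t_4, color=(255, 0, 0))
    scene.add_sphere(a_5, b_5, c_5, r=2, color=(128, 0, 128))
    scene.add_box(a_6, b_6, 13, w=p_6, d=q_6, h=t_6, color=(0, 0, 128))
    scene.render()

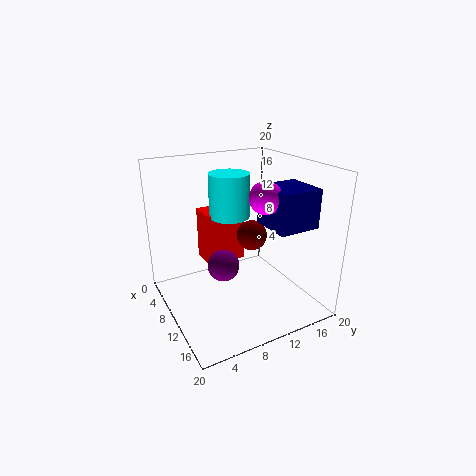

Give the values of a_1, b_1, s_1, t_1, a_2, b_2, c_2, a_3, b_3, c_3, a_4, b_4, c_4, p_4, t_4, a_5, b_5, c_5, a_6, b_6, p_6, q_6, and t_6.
a_1 = 5.5
b_1 = 11
s_1 = 3
t_1 = 6.5
a_2 = 15
b_2 = 11
c_2 = 17
a_3 = 12
b_3 = 11
c_3 = 11
a_4 = 1
b_4 = 7.5
c_4 = 4
p_4 = 4.5
t_4 = 8
a_5 = 13.5
b_5 = 6
c_5 = 8.5
a_6 = 12.5
b_6 = 11.5
p_6 = 5.5
q_6 = 5.5
t_6 = 5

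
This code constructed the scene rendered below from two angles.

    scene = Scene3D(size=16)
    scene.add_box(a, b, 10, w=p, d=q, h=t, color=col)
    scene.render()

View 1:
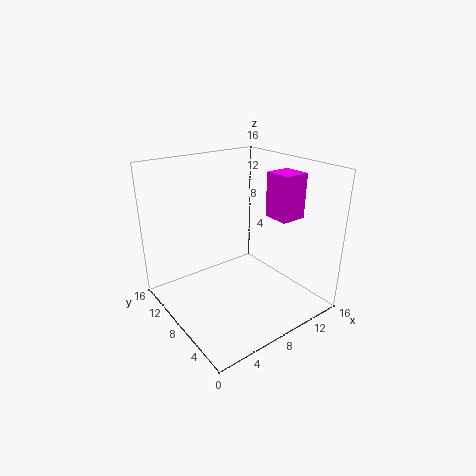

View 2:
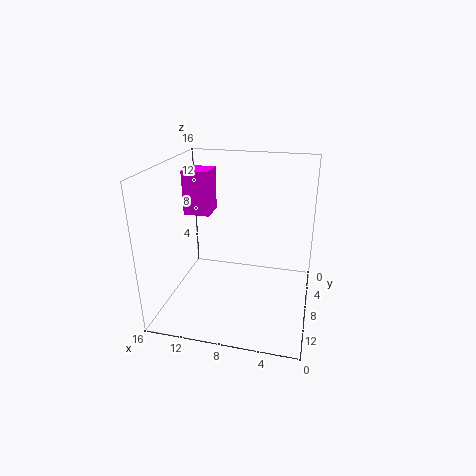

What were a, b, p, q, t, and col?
a = 11.5; b = 4.5; p = 3; q = 3; t = 5; col = 'magenta'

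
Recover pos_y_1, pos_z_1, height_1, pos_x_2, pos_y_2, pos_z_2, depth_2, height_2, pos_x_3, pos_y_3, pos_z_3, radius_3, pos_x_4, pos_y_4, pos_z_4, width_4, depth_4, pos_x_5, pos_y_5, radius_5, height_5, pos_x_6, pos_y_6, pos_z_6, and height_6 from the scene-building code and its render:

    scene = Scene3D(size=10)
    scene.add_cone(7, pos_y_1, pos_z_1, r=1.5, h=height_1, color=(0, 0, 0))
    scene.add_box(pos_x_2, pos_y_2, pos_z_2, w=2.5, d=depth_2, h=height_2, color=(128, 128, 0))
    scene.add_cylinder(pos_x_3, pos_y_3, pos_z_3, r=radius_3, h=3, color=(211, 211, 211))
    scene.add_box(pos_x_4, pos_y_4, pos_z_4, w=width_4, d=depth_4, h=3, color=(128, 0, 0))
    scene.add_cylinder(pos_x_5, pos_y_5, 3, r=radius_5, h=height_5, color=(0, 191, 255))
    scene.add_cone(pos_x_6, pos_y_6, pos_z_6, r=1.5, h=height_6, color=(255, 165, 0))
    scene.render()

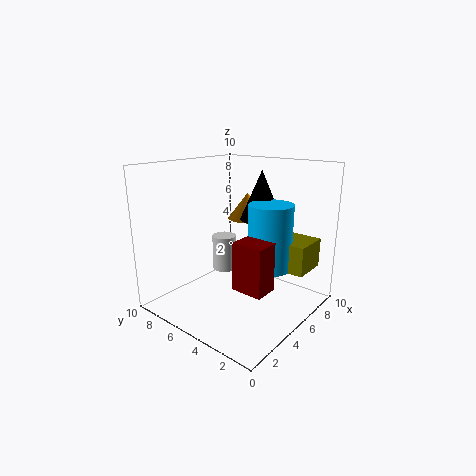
pos_y_1 = 4.5; pos_z_1 = 6; height_1 = 3.5; pos_x_2 = 6; pos_y_2 = 0.5; pos_z_2 = 3; depth_2 = 3; height_2 = 2; pos_x_3 = 8; pos_y_3 = 9; pos_z_3 = 0.5; radius_3 = 1; pos_x_4 = 2; pos_y_4 = 1; pos_z_4 = 3; width_4 = 1.5; depth_4 = 2; pos_x_5 = 6; pos_y_5 = 3; radius_5 = 1.5; height_5 = 4.5; pos_x_6 = 8; pos_y_6 = 6.5; pos_z_6 = 5.5; height_6 = 2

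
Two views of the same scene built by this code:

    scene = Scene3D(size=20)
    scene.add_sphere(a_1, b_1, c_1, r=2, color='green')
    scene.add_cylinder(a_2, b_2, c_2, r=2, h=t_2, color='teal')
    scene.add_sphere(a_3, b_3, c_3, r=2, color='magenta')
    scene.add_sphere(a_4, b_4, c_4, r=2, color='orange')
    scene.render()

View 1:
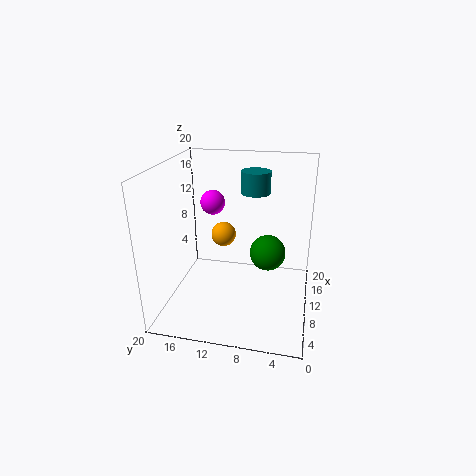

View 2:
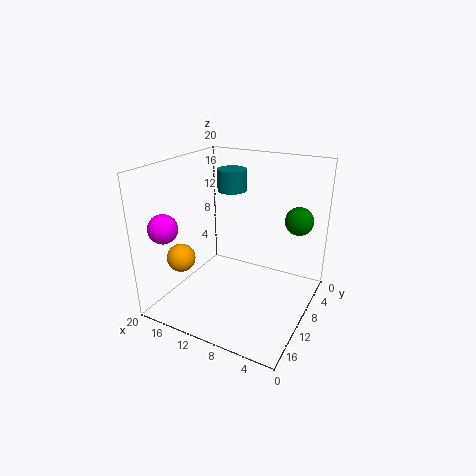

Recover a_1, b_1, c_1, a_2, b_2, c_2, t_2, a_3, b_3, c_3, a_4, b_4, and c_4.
a_1 = 3
b_1 = 5
c_1 = 12
a_2 = 12
b_2 = 8
c_2 = 16
t_2 = 3
a_3 = 18
b_3 = 16
c_3 = 12
a_4 = 17
b_4 = 14
c_4 = 7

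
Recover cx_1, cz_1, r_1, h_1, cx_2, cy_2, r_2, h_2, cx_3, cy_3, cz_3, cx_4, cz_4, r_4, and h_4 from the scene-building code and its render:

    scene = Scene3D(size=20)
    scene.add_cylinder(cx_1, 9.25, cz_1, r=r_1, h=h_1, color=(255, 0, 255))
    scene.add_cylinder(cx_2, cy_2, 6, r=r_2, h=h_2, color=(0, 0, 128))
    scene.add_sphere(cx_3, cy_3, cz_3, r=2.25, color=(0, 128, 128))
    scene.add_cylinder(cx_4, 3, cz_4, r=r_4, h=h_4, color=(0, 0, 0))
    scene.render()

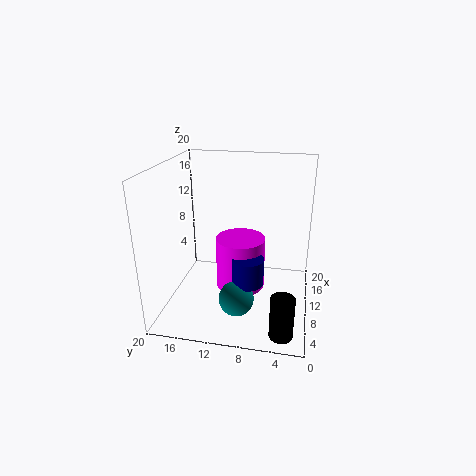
cx_1 = 8
cz_1 = 4
r_1 = 3.25
h_1 = 7
cx_2 = 5.25
cy_2 = 7.75
r_2 = 2
h_2 = 3.5
cx_3 = 4
cy_3 = 9
cz_3 = 4.25
cx_4 = 2.25
cz_4 = 0.75
r_4 = 1.5
h_4 = 5.5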